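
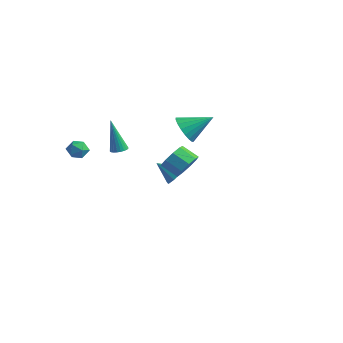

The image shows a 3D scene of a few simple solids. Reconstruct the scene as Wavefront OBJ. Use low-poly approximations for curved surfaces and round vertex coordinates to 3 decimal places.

v 3.941 -2.845 1.533
v 4.379 -2.719 2.239
v 3.536 -3.01 2.813
v 3.099 -3.135 2.107
v 4.108 -2.235 2.087
v 3.266 -2.526 2.661
v 3.759 -2.037 1.675
v 2.917 -2.328 2.249
v 3.496 -2.217 1.197
v 2.653 -2.507 1.771
v 3.441 -2.69 0.877
v 2.598 -2.981 1.45
v 3.62 -3.236 0.863
v 2.777 -3.527 1.437
v 3.949 -3.599 1.163
v 3.107 -3.889 1.737
v 4.275 -3.609 1.636
v 3.433 -3.899 2.21
v 4.445 -3.261 2.061
v 3.602 -3.552 2.635
v -3.531 -3.068 0.784
v -3.166 -3.509 0.43
v -4.314 -3.111 0.03
v -3.949 -3.552 -0.324
v -4.218 -3.734 0.265
v -3.734 -3.708 0.731
v -3.746 -2.912 -0.271
v -3.262 -2.886 0.195
v -3.299 -3.413 -0.222
v -3.59 -3.92 0.109
v -3.89 -2.7 0.351
v -4.181 -3.207 0.682
v -2.975 -1.041 -0.304
v -2.495 -0.916 -0.184
v -3.465 -1.179 1.784
v -2.581 -0.737 -0.192
v -2.727 -0.604 -0.217
v -2.91 -0.537 -0.256
v -3.104 -0.547 -0.302
v -3.278 -0.633 -0.348
v -3.405 -0.78 -0.388
v -3.467 -0.967 -0.415
v -3.455 -1.165 -0.425
v -3.369 -1.345 -0.417
v -3.223 -1.478 -0.392
v -3.04 -1.544 -0.353
v -2.846 -1.534 -0.307
v -2.673 -1.449 -0.261
v -2.545 -1.302 -0.221
v -2.483 -1.115 -0.194
v -3.514 3.794 -4.239
v -2.921 3.586 -3.761
v -4.426 3.166 -3.381
v -3.156 4.124 -3.617
v -3.601 4.469 -3.838
v -3.996 4.418 -4.293
v -4.108 4.002 -4.717
v -3.873 3.463 -4.861
v -3.428 3.119 -4.64
v -3.033 3.169 -4.185
v -0.155 1.073 1.435
v 0.276 0.355 1.862
v 0.855 2.207 2.325
v 0.51 0.414 1.521
v 0.613 0.604 1.163
v 0.564 0.886 0.858
v 0.372 1.206 0.668
v 0.076 1.499 0.63
v -0.265 1.708 0.751
v -0.585 1.791 1.008
v -0.819 1.732 1.349
v -0.922 1.542 1.707
v -0.873 1.259 2.012
v -0.682 0.94 2.202
v -0.386 0.647 2.24
v -0.044 0.438 2.119
f 2 1 5
f 2 5 3
f 3 5 6
f 3 6 4
f 5 1 7
f 5 7 6
f 6 7 8
f 6 8 4
f 7 1 9
f 7 9 8
f 8 9 10
f 8 10 4
f 9 1 11
f 9 11 10
f 10 11 12
f 10 12 4
f 11 1 13
f 11 13 12
f 12 13 14
f 12 14 4
f 13 1 15
f 13 15 14
f 14 15 16
f 14 16 4
f 15 1 17
f 15 17 16
f 16 17 18
f 16 18 4
f 17 1 19
f 17 19 18
f 18 19 20
f 18 20 4
f 19 1 2
f 19 2 20
f 20 2 3
f 20 3 4
f 21 32 26
f 21 26 22
f 21 22 28
f 21 28 31
f 21 31 32
f 22 26 30
f 26 32 25
f 32 31 23
f 31 28 27
f 28 22 29
f 24 30 25
f 24 25 23
f 24 23 27
f 24 27 29
f 24 29 30
f 25 30 26
f 23 25 32
f 27 23 31
f 29 27 28
f 30 29 22
f 34 33 36
f 34 36 35
f 36 33 37
f 36 37 35
f 37 33 38
f 37 38 35
f 38 33 39
f 38 39 35
f 39 33 40
f 39 40 35
f 40 33 41
f 40 41 35
f 41 33 42
f 41 42 35
f 42 33 43
f 42 43 35
f 43 33 44
f 43 44 35
f 44 33 45
f 44 45 35
f 45 33 46
f 45 46 35
f 46 33 47
f 46 47 35
f 47 33 48
f 47 48 35
f 48 33 49
f 48 49 35
f 49 33 50
f 49 50 35
f 50 33 34
f 50 34 35
f 52 51 54
f 52 54 53
f 54 51 55
f 54 55 53
f 55 51 56
f 55 56 53
f 56 51 57
f 56 57 53
f 57 51 58
f 57 58 53
f 58 51 59
f 58 59 53
f 59 51 60
f 59 60 53
f 60 51 52
f 60 52 53
f 62 61 64
f 62 64 63
f 64 61 65
f 64 65 63
f 65 61 66
f 65 66 63
f 66 61 67
f 66 67 63
f 67 61 68
f 67 68 63
f 68 61 69
f 68 69 63
f 69 61 70
f 69 70 63
f 70 61 71
f 70 71 63
f 71 61 72
f 71 72 63
f 72 61 73
f 72 73 63
f 73 61 74
f 73 74 63
f 74 61 75
f 74 75 63
f 75 61 76
f 75 76 63
f 76 61 62
f 76 62 63



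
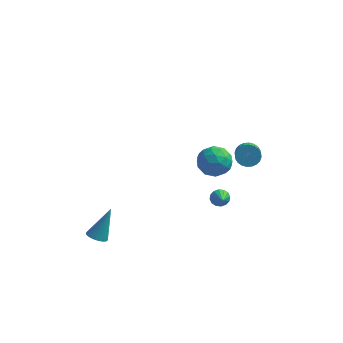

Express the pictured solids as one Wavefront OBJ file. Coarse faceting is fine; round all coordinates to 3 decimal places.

v 2.288 1.779 -3.301
v 2.638 2.107 -3.052
v 2.652 0.981 -2.759
v 2.408 2.111 -2.893
v 2.147 2.026 -2.842
v 1.923 1.875 -2.914
v 1.797 1.698 -3.09
v 1.803 1.542 -3.323
v 1.939 1.45 -3.549
v 2.168 1.446 -3.709
v 2.429 1.531 -3.76
v 2.653 1.682 -3.687
v 2.779 1.859 -3.511
v 2.773 2.015 -3.279
v -3.003 -2.547 -4.194
v -2.736 -2.101 -4.494
v -2.497 -1.713 -2.506
v -2.968 -2.014 -4.468
v -3.207 -2.019 -4.394
v -3.41 -2.115 -4.285
v -3.543 -2.286 -4.161
v -3.582 -2.502 -4.043
v -3.521 -2.726 -3.95
v -3.371 -2.919 -3.9
v -3.157 -3.047 -3.901
v -2.917 -3.089 -3.952
v -2.691 -3.038 -4.045
v -2.52 -2.901 -4.164
v -2.432 -2.703 -4.288
v -2.442 -2.479 -4.396
v -2.55 -2.266 -4.469
v 3.211 3.807 -1.046
v 3.713 3.646 -1.491
v 4.012 2.552 -0.759
v 3.509 2.713 -0.314
v 3.846 3.8 -1.315
v 4.145 2.707 -0.583
v 3.882 3.956 -1.099
v 4.181 2.862 -0.366
v 3.816 4.088 -0.874
v 4.115 2.994 -0.141
v 3.658 4.178 -0.675
v 3.957 3.084 0.058
v 3.432 4.211 -0.533
v 3.731 3.118 0.2
v 3.172 4.183 -0.469
v 3.471 3.089 0.264
v 2.918 4.097 -0.493
v 3.217 3.004 0.24
v 2.708 3.968 -0.601
v 3.007 2.874 0.131
v 2.575 3.813 -0.777
v 2.874 2.72 -0.045
v 2.539 3.658 -0.994
v 2.838 2.564 -0.261
v 2.605 3.526 -1.219
v 2.904 2.432 -0.486
v 2.763 3.436 -1.418
v 3.062 2.342 -0.685
v 2.989 3.402 -1.56
v 3.288 2.309 -0.827
v 3.249 3.431 -1.624
v 3.548 2.337 -0.891
v 3.503 3.516 -1.6
v 3.802 2.423 -0.867
v 2.287 -2.191 3.434
v 2.713 -1.751 2.713
v 3.547 -3.029 3.667
v 3.973 -2.589 2.946
v 3.785 -2.116 3.743
v 3.006 -1.598 3.6
v 3.254 -3.182 2.78
v 2.475 -2.664 2.637
v 3.311 -2.363 2.309
v 3.638 -1.705 2.904
v 2.622 -3.075 3.476
v 2.949 -2.417 4.071
v 2.389 -1.898 3.053
v 3.871 -2.882 3.327
v 3.76 -2.605 3.796
v 4.01 -2.346 3.372
v 2.561 -1.808 3.574
v 2.812 -1.549 3.15
v 3.442 -1.764 3.756
v 3.448 -3.231 3.23
v 3.699 -2.972 2.806
v 2.25 -2.434 3.008
v 2.5 -2.175 2.584
v 2.818 -3.016 2.624
v 2.991 -1.999 2.392
v 3.732 -2.491 2.528
v 3.309 -2.84 2.431
v 2.851 -2.535 2.347
v 3.184 -1.612 2.741
v 3.924 -2.104 2.878
v 3.814 -1.826 3.347
v 3.356 -1.522 3.263
v 3.535 -1.971 2.504
v 2.336 -2.676 3.502
v 3.076 -3.168 3.639
v 2.904 -3.258 3.117
v 2.446 -2.954 3.033
v 2.528 -2.289 3.852
v 3.269 -2.781 3.988
v 3.409 -2.245 4.033
v 2.951 -1.94 3.949
v 2.725 -2.809 3.876
f 2 1 4
f 2 4 3
f 4 1 5
f 4 5 3
f 5 1 6
f 5 6 3
f 6 1 7
f 6 7 3
f 7 1 8
f 7 8 3
f 8 1 9
f 8 9 3
f 9 1 10
f 9 10 3
f 10 1 11
f 10 11 3
f 11 1 12
f 11 12 3
f 12 1 13
f 12 13 3
f 13 1 14
f 13 14 3
f 14 1 2
f 14 2 3
f 16 15 18
f 16 18 17
f 18 15 19
f 18 19 17
f 19 15 20
f 19 20 17
f 20 15 21
f 20 21 17
f 21 15 22
f 21 22 17
f 22 15 23
f 22 23 17
f 23 15 24
f 23 24 17
f 24 15 25
f 24 25 17
f 25 15 26
f 25 26 17
f 26 15 27
f 26 27 17
f 27 15 28
f 27 28 17
f 28 15 29
f 28 29 17
f 29 15 30
f 29 30 17
f 30 15 31
f 30 31 17
f 31 15 16
f 31 16 17
f 33 32 36
f 33 36 34
f 34 36 37
f 34 37 35
f 36 32 38
f 36 38 37
f 37 38 39
f 37 39 35
f 38 32 40
f 38 40 39
f 39 40 41
f 39 41 35
f 40 32 42
f 40 42 41
f 41 42 43
f 41 43 35
f 42 32 44
f 42 44 43
f 43 44 45
f 43 45 35
f 44 32 46
f 44 46 45
f 45 46 47
f 45 47 35
f 46 32 48
f 46 48 47
f 47 48 49
f 47 49 35
f 48 32 50
f 48 50 49
f 49 50 51
f 49 51 35
f 50 32 52
f 50 52 51
f 51 52 53
f 51 53 35
f 52 32 54
f 52 54 53
f 53 54 55
f 53 55 35
f 54 32 56
f 54 56 55
f 55 56 57
f 55 57 35
f 56 32 58
f 56 58 57
f 57 58 59
f 57 59 35
f 58 32 60
f 58 60 59
f 59 60 61
f 59 61 35
f 60 32 62
f 60 62 61
f 61 62 63
f 61 63 35
f 62 32 64
f 62 64 63
f 63 64 65
f 63 65 35
f 64 32 33
f 64 33 65
f 65 33 34
f 65 34 35
f 66 103 82
f 103 77 106
f 82 106 71
f 103 106 82
f 66 82 78
f 82 71 83
f 78 83 67
f 82 83 78
f 66 78 87
f 78 67 88
f 87 88 73
f 78 88 87
f 66 87 99
f 87 73 102
f 99 102 76
f 87 102 99
f 66 99 103
f 99 76 107
f 103 107 77
f 99 107 103
f 67 83 94
f 83 71 97
f 94 97 75
f 83 97 94
f 71 106 84
f 106 77 105
f 84 105 70
f 106 105 84
f 77 107 104
f 107 76 100
f 104 100 68
f 107 100 104
f 76 102 101
f 102 73 89
f 101 89 72
f 102 89 101
f 73 88 93
f 88 67 90
f 93 90 74
f 88 90 93
f 69 95 81
f 95 75 96
f 81 96 70
f 95 96 81
f 69 81 79
f 81 70 80
f 79 80 68
f 81 80 79
f 69 79 86
f 79 68 85
f 86 85 72
f 79 85 86
f 69 86 91
f 86 72 92
f 91 92 74
f 86 92 91
f 69 91 95
f 91 74 98
f 95 98 75
f 91 98 95
f 70 96 84
f 96 75 97
f 84 97 71
f 96 97 84
f 68 80 104
f 80 70 105
f 104 105 77
f 80 105 104
f 72 85 101
f 85 68 100
f 101 100 76
f 85 100 101
f 74 92 93
f 92 72 89
f 93 89 73
f 92 89 93
f 75 98 94
f 98 74 90
f 94 90 67
f 98 90 94



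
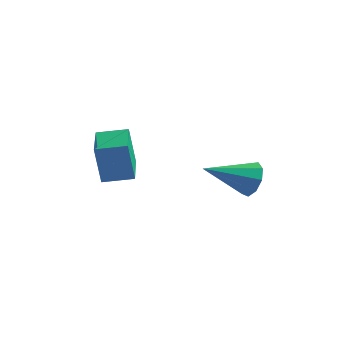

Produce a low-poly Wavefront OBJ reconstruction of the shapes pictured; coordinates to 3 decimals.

v 3.886 0.451 -0.637
v 4.326 0.454 -0.005
v 2.814 -0.911 0.117
v 3.93 0.796 0.05
v 3.513 0.977 -0.216
v 3.271 0.912 -0.679
v 3.316 0.631 -1.122
v 3.628 0.266 -1.338
v 4.061 -0.012 -1.226
v 4.412 -0.074 -0.838
v 4.517 0.11 -0.356
v 1.224 -4.416 0.449
v 1.076 -4.592 1.972
v 0.331 -3.15 0.509
v 0.183 -3.327 2.032
v 2.117 -3.793 0.608
v 1.969 -3.97 2.131
v 1.224 -2.528 0.668
v 1.076 -2.704 2.191
f 2 1 4
f 2 4 3
f 4 1 5
f 4 5 3
f 5 1 6
f 5 6 3
f 6 1 7
f 6 7 3
f 7 1 8
f 7 8 3
f 8 1 9
f 8 9 3
f 9 1 10
f 9 10 3
f 10 1 11
f 10 11 3
f 11 1 2
f 11 2 3
f 13 15 12
f 16 13 12
f 12 15 14
f 14 16 12
f 13 19 15
f 17 13 16
f 17 19 13
f 15 19 14
f 18 16 14
f 14 19 18
f 18 17 16
f 19 17 18



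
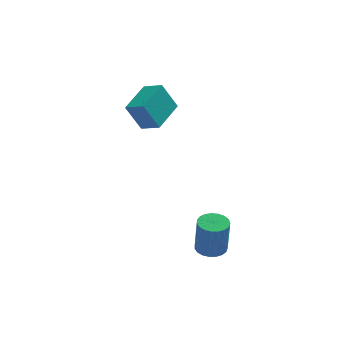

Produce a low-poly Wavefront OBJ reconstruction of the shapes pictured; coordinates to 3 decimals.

v 2.447 -0.42 -3.808
v 3.004 -0.464 -3.838
v 3.071 -0.544 -2.462
v 2.513 -0.5 -2.432
v 2.974 -0.233 -3.823
v 3.041 -0.313 -2.447
v 2.853 -0.035 -3.805
v 2.92 -0.115 -2.429
v 2.662 0.097 -3.788
v 2.729 0.017 -2.412
v 2.433 0.139 -3.775
v 2.5 0.059 -2.399
v 2.207 0.084 -3.767
v 2.274 0.005 -2.391
v 2.022 -0.057 -3.766
v 2.089 -0.137 -2.39
v 1.911 -0.262 -3.773
v 1.978 -0.341 -2.397
v 1.892 -0.493 -3.785
v 1.959 -0.573 -2.409
v 1.969 -0.712 -3.802
v 2.036 -0.792 -2.426
v 2.129 -0.881 -3.819
v 2.196 -0.961 -2.443
v 2.343 -0.97 -3.835
v 2.41 -1.05 -2.459
v 2.576 -0.964 -3.846
v 2.643 -1.044 -2.47
v 2.786 -0.863 -3.85
v 2.853 -0.943 -2.474
v 2.937 -0.687 -3.847
v 3.004 -0.766 -2.471
v 0.93 3.001 -0.033
v 0.384 3.076 1.033
v 0.323 3.452 -0.375
v -0.223 3.528 0.691
v 1.643 4.172 0.249
v 1.097 4.248 1.315
v 1.036 4.624 -0.093
v 0.49 4.699 0.973
f 2 1 5
f 2 5 3
f 3 5 6
f 3 6 4
f 5 1 7
f 5 7 6
f 6 7 8
f 6 8 4
f 7 1 9
f 7 9 8
f 8 9 10
f 8 10 4
f 9 1 11
f 9 11 10
f 10 11 12
f 10 12 4
f 11 1 13
f 11 13 12
f 12 13 14
f 12 14 4
f 13 1 15
f 13 15 14
f 14 15 16
f 14 16 4
f 15 1 17
f 15 17 16
f 16 17 18
f 16 18 4
f 17 1 19
f 17 19 18
f 18 19 20
f 18 20 4
f 19 1 21
f 19 21 20
f 20 21 22
f 20 22 4
f 21 1 23
f 21 23 22
f 22 23 24
f 22 24 4
f 23 1 25
f 23 25 24
f 24 25 26
f 24 26 4
f 25 1 27
f 25 27 26
f 26 27 28
f 26 28 4
f 27 1 29
f 27 29 28
f 28 29 30
f 28 30 4
f 29 1 31
f 29 31 30
f 30 31 32
f 30 32 4
f 31 1 2
f 31 2 32
f 32 2 3
f 32 3 4
f 34 36 33
f 37 34 33
f 33 36 35
f 35 37 33
f 34 40 36
f 38 34 37
f 38 40 34
f 36 40 35
f 39 37 35
f 35 40 39
f 39 38 37
f 40 38 39



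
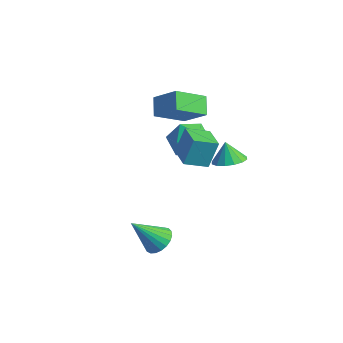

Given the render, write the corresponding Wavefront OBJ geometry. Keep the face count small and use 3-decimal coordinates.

v -0.441 -1.434 1.532
v -0.36 -0.877 2.944
v 0.104 -0.367 1.08
v 0.185 0.19 2.493
v 0.815 -2.01 1.687
v 0.896 -1.453 3.1
v 1.36 -0.943 1.236
v 1.441 -0.386 2.648
v -3.493 1.828 0.211
v -3.889 0.207 1.181
v -4.203 2.414 0.9
v -4.598 0.793 1.871
v -2.202 2.147 1.269
v -2.597 0.526 2.24
v -2.911 2.733 1.959
v -3.307 1.112 2.929
v -0.3 -2.592 -4.407
v 0.432 -2.48 -4.009
v -0.96 -3.728 -2.873
v 0.243 -2.211 -3.891
v -0.039 -2.008 -3.862
v -0.367 -1.905 -3.927
v -0.683 -1.922 -4.075
v -0.933 -2.054 -4.28
v -1.073 -2.279 -4.508
v -1.079 -2.558 -4.718
v -0.951 -2.843 -4.874
v -0.71 -3.084 -4.949
v -0.399 -3.241 -4.931
v -0.07 -3.285 -4.822
v 0.219 -3.209 -4.641
v 0.419 -3.026 -4.42
v 0.494 -2.769 -4.196
v 0.307 1.356 -0.204
v 1.037 0.999 0.134
v -0.127 1.464 0.844
v 1.119 1.447 0.122
v 0.983 1.871 0.022
v 0.667 2.156 -0.139
v 0.254 2.227 -0.317
v -0.145 2.064 -0.465
v -0.423 1.712 -0.543
v -0.505 1.264 -0.531
v -0.37 0.841 -0.431
v -0.053 0.555 -0.27
v 0.36 0.484 -0.092
v 0.759 0.647 0.056
v -3.375 2.84 -0.45
v -2.493 2.726 -1.239
v -4.167 1.214 -1.101
v -3.285 1.1 -1.89
v -3.066 0.963 -0.73
v -2.577 1.968 -0.328
v -4.083 1.972 -2.012
v -3.594 2.977 -1.61
v -2.931 2.19 -2.204
v -2.303 1.567 -1.412
v -4.357 2.373 -0.928
v -3.729 1.75 -0.136
f 2 4 1
f 5 2 1
f 1 4 3
f 3 5 1
f 2 8 4
f 6 2 5
f 6 8 2
f 4 8 3
f 7 5 3
f 3 8 7
f 7 6 5
f 8 6 7
f 10 12 9
f 13 10 9
f 9 12 11
f 11 13 9
f 10 16 12
f 14 10 13
f 14 16 10
f 12 16 11
f 15 13 11
f 11 16 15
f 15 14 13
f 16 14 15
f 18 17 20
f 18 20 19
f 20 17 21
f 20 21 19
f 21 17 22
f 21 22 19
f 22 17 23
f 22 23 19
f 23 17 24
f 23 24 19
f 24 17 25
f 24 25 19
f 25 17 26
f 25 26 19
f 26 17 27
f 26 27 19
f 27 17 28
f 27 28 19
f 28 17 29
f 28 29 19
f 29 17 30
f 29 30 19
f 30 17 31
f 30 31 19
f 31 17 32
f 31 32 19
f 32 17 33
f 32 33 19
f 33 17 18
f 33 18 19
f 35 34 37
f 35 37 36
f 37 34 38
f 37 38 36
f 38 34 39
f 38 39 36
f 39 34 40
f 39 40 36
f 40 34 41
f 40 41 36
f 41 34 42
f 41 42 36
f 42 34 43
f 42 43 36
f 43 34 44
f 43 44 36
f 44 34 45
f 44 45 36
f 45 34 46
f 45 46 36
f 46 34 47
f 46 47 36
f 47 34 35
f 47 35 36
f 48 59 53
f 48 53 49
f 48 49 55
f 48 55 58
f 48 58 59
f 49 53 57
f 53 59 52
f 59 58 50
f 58 55 54
f 55 49 56
f 51 57 52
f 51 52 50
f 51 50 54
f 51 54 56
f 51 56 57
f 52 57 53
f 50 52 59
f 54 50 58
f 56 54 55
f 57 56 49



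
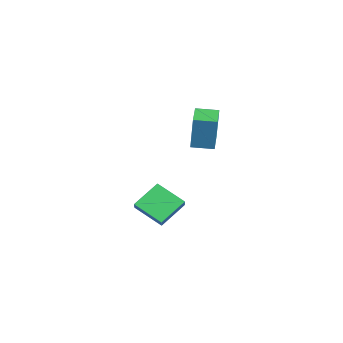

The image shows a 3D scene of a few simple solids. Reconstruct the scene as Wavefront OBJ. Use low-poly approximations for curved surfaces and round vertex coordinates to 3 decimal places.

v -1.098 1.833 2.893
v -0.784 1.906 4.998
v -0.786 3.029 2.805
v -0.472 3.103 4.91
v 0.212 1.477 2.71
v 0.526 1.551 4.815
v 0.524 2.674 2.622
v 0.838 2.747 4.727
v -2.151 -1.078 -2.84
v -1.572 -1.183 -2.255
v -2.922 0.295 -1.831
v -2.343 0.19 -1.246
v -1.037 0.19 -3.714
v -0.458 0.085 -3.129
v -1.808 1.563 -2.705
v -1.229 1.458 -2.12
f 2 4 1
f 5 2 1
f 1 4 3
f 3 5 1
f 2 8 4
f 6 2 5
f 6 8 2
f 4 8 3
f 7 5 3
f 3 8 7
f 7 6 5
f 8 6 7
f 10 12 9
f 13 10 9
f 9 12 11
f 11 13 9
f 10 16 12
f 14 10 13
f 14 16 10
f 12 16 11
f 15 13 11
f 11 16 15
f 15 14 13
f 16 14 15



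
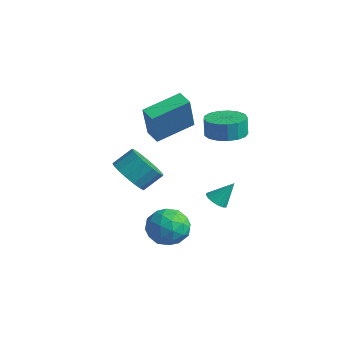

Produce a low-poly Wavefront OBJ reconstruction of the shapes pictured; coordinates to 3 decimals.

v -1.787 1.036 -2.846
v -1.278 1.207 -3.158
v -1.373 1.764 -1.774
v -1.497 1.432 -3.226
v -1.793 1.551 -3.193
v -2.087 1.532 -3.066
v -2.301 1.381 -2.881
v -2.377 1.137 -2.687
v -2.295 0.866 -2.535
v -2.077 0.641 -2.467
v -1.781 0.522 -2.5
v -1.486 0.541 -2.626
v -1.272 0.692 -2.811
v -1.196 0.936 -3.006
v -1.971 1.737 1.307
v -0.965 1.606 1.406
v -1.062 1.631 2.431
v -2.069 1.763 2.333
v -1.018 2.091 1.389
v -1.115 2.116 2.414
v -1.29 2.495 1.354
v -1.387 2.52 2.379
v -1.718 2.725 1.307
v -1.815 2.751 2.332
v -2.204 2.73 1.261
v -2.301 2.755 2.286
v -2.636 2.506 1.225
v -2.734 2.532 2.251
v -2.917 2.107 1.209
v -3.014 2.132 2.234
v -2.981 1.623 1.214
v -3.078 1.648 2.24
v -2.813 1.165 1.242
v -2.911 1.191 2.267
v -2.453 0.839 1.284
v -2.55 0.864 2.309
v -1.982 0.718 1.331
v -2.08 0.743 2.357
v -1.509 0.83 1.374
v -1.607 0.856 2.399
v -1.142 1.151 1.401
v -1.239 1.176 2.426
v -1.652 -4.207 0.809
v -1.163 -3.725 0.055
v -0.88 -2.851 0.796
v -1.368 -3.333 1.551
v -1.62 -3.553 0.027
v -1.336 -2.68 0.768
v -2.083 -3.531 0.179
v -1.8 -2.658 0.92
v -2.448 -3.664 0.475
v -2.164 -2.791 1.216
v -2.63 -3.921 0.847
v -2.347 -3.048 1.589
v -2.588 -4.244 1.212
v -2.305 -3.371 1.953
v -2.332 -4.558 1.483
v -2.048 -3.685 2.225
v -1.92 -4.791 1.601
v -1.636 -3.918 2.342
v -1.446 -4.891 1.537
v -1.163 -4.018 2.278
v -1.019 -4.834 1.307
v -0.736 -3.961 2.048
v -0.738 -4.633 0.962
v -0.454 -3.76 1.703
v -0.665 -4.334 0.583
v -0.382 -3.461 1.324
v -0.819 -4.007 0.255
v -0.536 -3.133 0.996
v -0.773 -2.073 -1.798
v 0.102 -2.111 -2.47
v -1.602 -3.289 -2.81
v -0.727 -3.327 -3.482
v -0.653 -3.729 -2.456
v -0.141 -2.977 -1.831
v -1.359 -2.423 -3.449
v -0.847 -1.671 -2.824
v -0.26 -2.327 -3.49
v 0.176 -3.134 -2.877
v -1.676 -2.266 -2.403
v -1.24 -3.073 -1.79
v -0.263 -1.985 -2.045
v -1.237 -3.415 -3.235
v -1.194 -3.651 -2.632
v -0.68 -3.674 -3.027
v -0.406 -2.495 -1.67
v 0.109 -2.517 -2.064
v -0.335 -3.468 -2.056
v -1.609 -2.883 -3.216
v -1.094 -2.905 -3.61
v -0.82 -1.726 -2.253
v -0.306 -1.749 -2.648
v -1.165 -1.932 -3.224
v 0.039 -2.134 -3.04
v -0.448 -2.849 -3.635
v -0.82 -2.317 -3.615
v -0.519 -1.876 -3.248
v 0.295 -2.609 -2.679
v -0.192 -3.324 -3.274
v -0.149 -3.56 -2.671
v 0.152 -3.118 -2.303
v 0.083 -2.736 -3.279
v -1.308 -2.076 -2.006
v -1.795 -2.791 -2.601
v -1.652 -2.282 -2.977
v -1.351 -1.84 -2.609
v -1.052 -2.551 -1.645
v -1.539 -3.266 -2.24
v -0.981 -3.524 -2.032
v -0.68 -3.083 -1.665
v -1.583 -2.664 -2.001
v -4.653 -0.763 1.097
v -4.121 -1.471 3.078
v -4.312 1.177 1.699
v -3.78 0.469 3.68
v -3.86 -0.829 0.86
v -3.328 -1.537 2.841
v -3.519 1.111 1.462
v -2.987 0.403 3.443
f 2 1 4
f 2 4 3
f 4 1 5
f 4 5 3
f 5 1 6
f 5 6 3
f 6 1 7
f 6 7 3
f 7 1 8
f 7 8 3
f 8 1 9
f 8 9 3
f 9 1 10
f 9 10 3
f 10 1 11
f 10 11 3
f 11 1 12
f 11 12 3
f 12 1 13
f 12 13 3
f 13 1 14
f 13 14 3
f 14 1 2
f 14 2 3
f 16 15 19
f 16 19 17
f 17 19 20
f 17 20 18
f 19 15 21
f 19 21 20
f 20 21 22
f 20 22 18
f 21 15 23
f 21 23 22
f 22 23 24
f 22 24 18
f 23 15 25
f 23 25 24
f 24 25 26
f 24 26 18
f 25 15 27
f 25 27 26
f 26 27 28
f 26 28 18
f 27 15 29
f 27 29 28
f 28 29 30
f 28 30 18
f 29 15 31
f 29 31 30
f 30 31 32
f 30 32 18
f 31 15 33
f 31 33 32
f 32 33 34
f 32 34 18
f 33 15 35
f 33 35 34
f 34 35 36
f 34 36 18
f 35 15 37
f 35 37 36
f 36 37 38
f 36 38 18
f 37 15 39
f 37 39 38
f 38 39 40
f 38 40 18
f 39 15 41
f 39 41 40
f 40 41 42
f 40 42 18
f 41 15 16
f 41 16 42
f 42 16 17
f 42 17 18
f 44 43 47
f 44 47 45
f 45 47 48
f 45 48 46
f 47 43 49
f 47 49 48
f 48 49 50
f 48 50 46
f 49 43 51
f 49 51 50
f 50 51 52
f 50 52 46
f 51 43 53
f 51 53 52
f 52 53 54
f 52 54 46
f 53 43 55
f 53 55 54
f 54 55 56
f 54 56 46
f 55 43 57
f 55 57 56
f 56 57 58
f 56 58 46
f 57 43 59
f 57 59 58
f 58 59 60
f 58 60 46
f 59 43 61
f 59 61 60
f 60 61 62
f 60 62 46
f 61 43 63
f 61 63 62
f 62 63 64
f 62 64 46
f 63 43 65
f 63 65 64
f 64 65 66
f 64 66 46
f 65 43 67
f 65 67 66
f 66 67 68
f 66 68 46
f 67 43 69
f 67 69 68
f 68 69 70
f 68 70 46
f 69 43 44
f 69 44 70
f 70 44 45
f 70 45 46
f 71 108 87
f 108 82 111
f 87 111 76
f 108 111 87
f 71 87 83
f 87 76 88
f 83 88 72
f 87 88 83
f 71 83 92
f 83 72 93
f 92 93 78
f 83 93 92
f 71 92 104
f 92 78 107
f 104 107 81
f 92 107 104
f 71 104 108
f 104 81 112
f 108 112 82
f 104 112 108
f 72 88 99
f 88 76 102
f 99 102 80
f 88 102 99
f 76 111 89
f 111 82 110
f 89 110 75
f 111 110 89
f 82 112 109
f 112 81 105
f 109 105 73
f 112 105 109
f 81 107 106
f 107 78 94
f 106 94 77
f 107 94 106
f 78 93 98
f 93 72 95
f 98 95 79
f 93 95 98
f 74 100 86
f 100 80 101
f 86 101 75
f 100 101 86
f 74 86 84
f 86 75 85
f 84 85 73
f 86 85 84
f 74 84 91
f 84 73 90
f 91 90 77
f 84 90 91
f 74 91 96
f 91 77 97
f 96 97 79
f 91 97 96
f 74 96 100
f 96 79 103
f 100 103 80
f 96 103 100
f 75 101 89
f 101 80 102
f 89 102 76
f 101 102 89
f 73 85 109
f 85 75 110
f 109 110 82
f 85 110 109
f 77 90 106
f 90 73 105
f 106 105 81
f 90 105 106
f 79 97 98
f 97 77 94
f 98 94 78
f 97 94 98
f 80 103 99
f 103 79 95
f 99 95 72
f 103 95 99
f 114 116 113
f 117 114 113
f 113 116 115
f 115 117 113
f 114 120 116
f 118 114 117
f 118 120 114
f 116 120 115
f 119 117 115
f 115 120 119
f 119 118 117
f 120 118 119



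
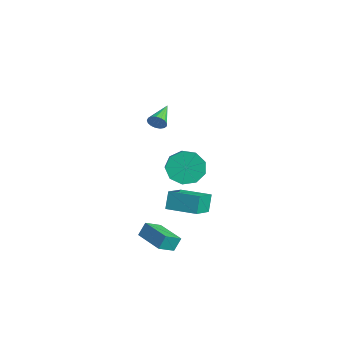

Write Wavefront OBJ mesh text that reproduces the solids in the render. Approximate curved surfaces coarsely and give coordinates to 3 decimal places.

v 2.852 -3.988 -2.69
v 2.789 -3.58 -1.959
v 2.626 -3.082 -3.214
v 2.562 -2.675 -2.482
v 4.538 -3.605 -2.758
v 4.474 -3.198 -2.026
v 4.311 -2.7 -3.281
v 4.248 -2.292 -2.55
v -3.309 1.183 -2.394
v -2.691 1.516 -3.241
v -1.732 1.13 -2.692
v -2.351 0.797 -1.846
v -2.757 2.07 -2.736
v -1.798 1.685 -2.187
v -3.081 2.209 -2.072
v -2.122 1.824 -1.523
v -3.512 1.868 -1.558
v -2.554 1.482 -1.009
v -3.849 1.206 -1.436
v -2.89 0.821 -0.887
v -3.933 0.533 -1.762
v -2.974 0.148 -1.213
v -3.725 0.164 -2.384
v -2.766 -0.221 -1.835
v -3.323 0.272 -3.011
v -2.364 -0.114 -2.462
v -2.914 0.806 -3.349
v -1.956 0.42 -2.8
v -0.612 -1.544 2.975
v -0.319 -1.454 3.419
v -1.668 -0.536 3.465
v -0.231 -1.279 3.25
v -0.23 -1.165 3.018
v -0.317 -1.138 2.776
v -0.471 -1.204 2.58
v -0.658 -1.348 2.474
v -0.834 -1.537 2.482
v -0.96 -1.727 2.604
v -1.006 -1.876 2.81
v -0.962 -1.948 3.054
v -0.837 -1.928 3.28
v -0.662 -1.82 3.436
v -0.475 -1.649 3.486
v 0.644 -1.622 -2.673
v 0.292 -1.31 -1.656
v -0.268 -0.547 -3.318
v -0.62 -0.236 -2.301
v 1.94 -0.464 -2.579
v 1.588 -0.153 -1.562
v 1.028 0.61 -3.224
v 0.676 0.922 -2.207
f 2 4 1
f 5 2 1
f 1 4 3
f 3 5 1
f 2 8 4
f 6 2 5
f 6 8 2
f 4 8 3
f 7 5 3
f 3 8 7
f 7 6 5
f 8 6 7
f 10 9 13
f 10 13 11
f 11 13 14
f 11 14 12
f 13 9 15
f 13 15 14
f 14 15 16
f 14 16 12
f 15 9 17
f 15 17 16
f 16 17 18
f 16 18 12
f 17 9 19
f 17 19 18
f 18 19 20
f 18 20 12
f 19 9 21
f 19 21 20
f 20 21 22
f 20 22 12
f 21 9 23
f 21 23 22
f 22 23 24
f 22 24 12
f 23 9 25
f 23 25 24
f 24 25 26
f 24 26 12
f 25 9 27
f 25 27 26
f 26 27 28
f 26 28 12
f 27 9 10
f 27 10 28
f 28 10 11
f 28 11 12
f 30 29 32
f 30 32 31
f 32 29 33
f 32 33 31
f 33 29 34
f 33 34 31
f 34 29 35
f 34 35 31
f 35 29 36
f 35 36 31
f 36 29 37
f 36 37 31
f 37 29 38
f 37 38 31
f 38 29 39
f 38 39 31
f 39 29 40
f 39 40 31
f 40 29 41
f 40 41 31
f 41 29 42
f 41 42 31
f 42 29 43
f 42 43 31
f 43 29 30
f 43 30 31
f 45 47 44
f 48 45 44
f 44 47 46
f 46 48 44
f 45 51 47
f 49 45 48
f 49 51 45
f 47 51 46
f 50 48 46
f 46 51 50
f 50 49 48
f 51 49 50



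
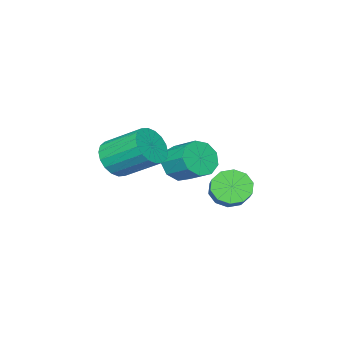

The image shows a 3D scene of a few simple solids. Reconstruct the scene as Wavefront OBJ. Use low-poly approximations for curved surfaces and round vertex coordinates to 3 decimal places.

v 1.576 0.718 0.037
v 1.978 1.354 -0.695
v 1.407 3.079 0.491
v 1.004 2.442 1.223
v 1.535 1.303 -0.834
v 0.964 3.028 0.352
v 1.1 1.136 -0.8
v 0.529 2.861 0.386
v 0.759 0.886 -0.601
v 0.188 2.611 0.585
v 0.58 0.603 -0.276
v 0.009 2.328 0.911
v 0.598 0.342 0.112
v 0.027 2.067 1.298
v 0.81 0.156 0.485
v 0.238 1.881 1.671
v 1.173 0.081 0.769
v 0.602 1.806 1.955
v 1.616 0.132 0.908
v 1.045 1.857 2.094
v 2.051 0.299 0.874
v 1.48 2.024 2.06
v 2.392 0.549 0.675
v 1.821 2.274 1.861
v 2.571 0.832 0.349
v 2 2.557 1.536
v 2.553 1.093 -0.038
v 1.982 2.818 1.148
v 2.342 1.279 -0.411
v 1.77 3.004 0.775
v -4.112 2.363 -3.414
v -3.625 2.699 -4.221
v -2.861 3.532 -3.412
v -3.348 3.197 -2.606
v -4.117 3.062 -4.13
v -3.353 3.895 -3.321
v -4.607 3.158 -3.765
v -3.843 3.991 -2.957
v -4.908 2.951 -3.267
v -4.144 3.784 -2.458
v -4.905 2.519 -2.825
v -4.141 3.352 -2.016
v -4.599 2.028 -2.608
v -3.835 2.861 -1.799
v -4.107 1.665 -2.699
v -3.343 2.498 -1.89
v -3.617 1.569 -3.063
v -2.853 2.402 -2.255
v -3.316 1.776 -3.562
v -2.552 2.609 -2.753
v -3.319 2.208 -4.004
v -2.555 3.041 -3.195
v -3.115 0.112 -2.081
v -2.58 0.557 -2.868
v -2.53 1.952 -2.046
v -3.065 1.508 -1.259
v -3.286 0.643 -2.971
v -3.235 2.038 -2.149
v -3.911 0.481 -2.658
v -3.861 1.876 -1.836
v -4.165 0.147 -2.075
v -4.114 1.542 -1.253
v -3.927 -0.204 -1.494
v -3.876 1.191 -0.673
v -3.309 -0.406 -1.189
v -3.259 0.989 -0.367
v -2.601 -0.366 -1.301
v -2.55 1.029 -0.479
v -2.133 -0.102 -1.777
v -2.083 1.293 -0.956
v -2.125 0.263 -2.396
v -2.075 1.658 -1.574
f 2 1 5
f 2 5 3
f 3 5 6
f 3 6 4
f 5 1 7
f 5 7 6
f 6 7 8
f 6 8 4
f 7 1 9
f 7 9 8
f 8 9 10
f 8 10 4
f 9 1 11
f 9 11 10
f 10 11 12
f 10 12 4
f 11 1 13
f 11 13 12
f 12 13 14
f 12 14 4
f 13 1 15
f 13 15 14
f 14 15 16
f 14 16 4
f 15 1 17
f 15 17 16
f 16 17 18
f 16 18 4
f 17 1 19
f 17 19 18
f 18 19 20
f 18 20 4
f 19 1 21
f 19 21 20
f 20 21 22
f 20 22 4
f 21 1 23
f 21 23 22
f 22 23 24
f 22 24 4
f 23 1 25
f 23 25 24
f 24 25 26
f 24 26 4
f 25 1 27
f 25 27 26
f 26 27 28
f 26 28 4
f 27 1 29
f 27 29 28
f 28 29 30
f 28 30 4
f 29 1 2
f 29 2 30
f 30 2 3
f 30 3 4
f 32 31 35
f 32 35 33
f 33 35 36
f 33 36 34
f 35 31 37
f 35 37 36
f 36 37 38
f 36 38 34
f 37 31 39
f 37 39 38
f 38 39 40
f 38 40 34
f 39 31 41
f 39 41 40
f 40 41 42
f 40 42 34
f 41 31 43
f 41 43 42
f 42 43 44
f 42 44 34
f 43 31 45
f 43 45 44
f 44 45 46
f 44 46 34
f 45 31 47
f 45 47 46
f 46 47 48
f 46 48 34
f 47 31 49
f 47 49 48
f 48 49 50
f 48 50 34
f 49 31 51
f 49 51 50
f 50 51 52
f 50 52 34
f 51 31 32
f 51 32 52
f 52 32 33
f 52 33 34
f 54 53 57
f 54 57 55
f 55 57 58
f 55 58 56
f 57 53 59
f 57 59 58
f 58 59 60
f 58 60 56
f 59 53 61
f 59 61 60
f 60 61 62
f 60 62 56
f 61 53 63
f 61 63 62
f 62 63 64
f 62 64 56
f 63 53 65
f 63 65 64
f 64 65 66
f 64 66 56
f 65 53 67
f 65 67 66
f 66 67 68
f 66 68 56
f 67 53 69
f 67 69 68
f 68 69 70
f 68 70 56
f 69 53 71
f 69 71 70
f 70 71 72
f 70 72 56
f 71 53 54
f 71 54 72
f 72 54 55
f 72 55 56



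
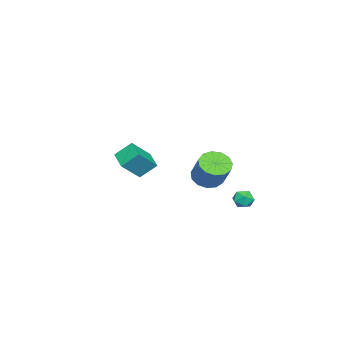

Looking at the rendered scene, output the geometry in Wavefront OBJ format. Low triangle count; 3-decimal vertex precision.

v -2.472 -3.898 -2.923
v -2.878 -2.999 -2.031
v -1.48 -3.046 -3.331
v -1.886 -2.147 -2.439
v -1.414 -4.573 -1.761
v -1.82 -3.674 -0.869
v -0.422 -3.721 -2.169
v -0.828 -2.822 -1.277
v 2.402 2.526 -0.882
v 3.107 2.752 -1.444
v 3.963 3.521 -0.06
v 3.258 3.294 0.502
v 2.771 3.154 -1.46
v 3.627 3.923 -0.075
v 2.318 3.357 -1.292
v 3.174 4.125 0.093
v 1.891 3.295 -0.994
v 2.748 4.064 0.391
v 1.627 2.989 -0.66
v 2.483 3.758 0.724
v 1.608 2.536 -0.397
v 2.465 3.305 0.987
v 1.842 2.08 -0.288
v 2.698 2.849 1.096
v 2.253 1.765 -0.368
v 3.109 2.534 1.016
v 2.712 1.692 -0.611
v 3.568 2.46 0.774
v 3.072 1.883 -0.94
v 3.928 2.652 0.445
v 3.219 2.279 -1.251
v 4.075 3.047 0.134
v 0.409 4.173 -2.52
v 0.654 4.566 -3.022
v 0.586 3.274 -3.138
v 0.831 3.667 -3.64
v 1.183 3.596 -3.059
v 1.074 4.152 -2.676
v 0.166 3.688 -3.484
v 0.057 4.244 -3.101
v 0.504 4.267 -3.617
v 1.133 4.21 -3.355
v 0.107 3.63 -2.805
v 0.736 3.573 -2.543
f 2 4 1
f 5 2 1
f 1 4 3
f 3 5 1
f 2 8 4
f 6 2 5
f 6 8 2
f 4 8 3
f 7 5 3
f 3 8 7
f 7 6 5
f 8 6 7
f 10 9 13
f 10 13 11
f 11 13 14
f 11 14 12
f 13 9 15
f 13 15 14
f 14 15 16
f 14 16 12
f 15 9 17
f 15 17 16
f 16 17 18
f 16 18 12
f 17 9 19
f 17 19 18
f 18 19 20
f 18 20 12
f 19 9 21
f 19 21 20
f 20 21 22
f 20 22 12
f 21 9 23
f 21 23 22
f 22 23 24
f 22 24 12
f 23 9 25
f 23 25 24
f 24 25 26
f 24 26 12
f 25 9 27
f 25 27 26
f 26 27 28
f 26 28 12
f 27 9 29
f 27 29 28
f 28 29 30
f 28 30 12
f 29 9 31
f 29 31 30
f 30 31 32
f 30 32 12
f 31 9 10
f 31 10 32
f 32 10 11
f 32 11 12
f 33 44 38
f 33 38 34
f 33 34 40
f 33 40 43
f 33 43 44
f 34 38 42
f 38 44 37
f 44 43 35
f 43 40 39
f 40 34 41
f 36 42 37
f 36 37 35
f 36 35 39
f 36 39 41
f 36 41 42
f 37 42 38
f 35 37 44
f 39 35 43
f 41 39 40
f 42 41 34



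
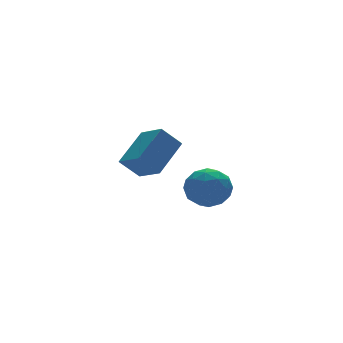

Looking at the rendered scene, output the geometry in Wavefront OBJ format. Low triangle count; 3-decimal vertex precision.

v -2.086 -2.282 -0.799
v -1.229 -1.718 -1.072
v -1.351 -3.702 -1.428
v -0.494 -3.138 -1.701
v -0.713 -3.308 -0.676
v -1.168 -2.43 -0.287
v -1.412 -2.99 -2.213
v -1.867 -2.112 -1.824
v -0.812 -2.155 -1.946
v -0.38 -2.352 -0.996
v -2.2 -3.068 -1.504
v -1.768 -3.265 -0.554
v -1.722 -1.875 -0.881
v -0.858 -3.545 -1.619
v -0.987 -3.645 -1.017
v -0.483 -3.313 -1.177
v -1.686 -2.294 -0.419
v -1.182 -1.962 -0.58
v -0.879 -2.897 -0.346
v -1.398 -3.458 -1.92
v -0.894 -3.126 -2.081
v -2.097 -2.107 -1.323
v -1.593 -1.775 -1.483
v -1.701 -2.523 -2.154
v -0.973 -1.801 -1.555
v -0.541 -2.636 -1.924
v -1.081 -2.548 -2.225
v -1.348 -2.032 -1.997
v -0.719 -1.916 -0.996
v -0.287 -2.751 -1.366
v -0.416 -2.851 -0.763
v -0.683 -2.335 -0.535
v -0.475 -2.173 -1.51
v -2.293 -2.669 -1.134
v -1.861 -3.504 -1.504
v -1.897 -3.085 -1.965
v -2.164 -2.569 -1.737
v -2.039 -2.784 -0.576
v -1.607 -3.619 -0.945
v -1.232 -3.388 -0.503
v -1.499 -2.872 -0.275
v -2.105 -3.247 -0.99
v -1.61 0.788 -1.707
v -2.453 1.078 -0.774
v -1.864 2.129 -2.353
v -2.706 2.419 -1.42
v -0.074 1.621 -0.58
v -0.916 1.911 0.353
v -0.327 2.962 -1.226
v -1.17 3.252 -0.293
f 1 38 17
f 38 12 41
f 17 41 6
f 38 41 17
f 1 17 13
f 17 6 18
f 13 18 2
f 17 18 13
f 1 13 22
f 13 2 23
f 22 23 8
f 13 23 22
f 1 22 34
f 22 8 37
f 34 37 11
f 22 37 34
f 1 34 38
f 34 11 42
f 38 42 12
f 34 42 38
f 2 18 29
f 18 6 32
f 29 32 10
f 18 32 29
f 6 41 19
f 41 12 40
f 19 40 5
f 41 40 19
f 12 42 39
f 42 11 35
f 39 35 3
f 42 35 39
f 11 37 36
f 37 8 24
f 36 24 7
f 37 24 36
f 8 23 28
f 23 2 25
f 28 25 9
f 23 25 28
f 4 30 16
f 30 10 31
f 16 31 5
f 30 31 16
f 4 16 14
f 16 5 15
f 14 15 3
f 16 15 14
f 4 14 21
f 14 3 20
f 21 20 7
f 14 20 21
f 4 21 26
f 21 7 27
f 26 27 9
f 21 27 26
f 4 26 30
f 26 9 33
f 30 33 10
f 26 33 30
f 5 31 19
f 31 10 32
f 19 32 6
f 31 32 19
f 3 15 39
f 15 5 40
f 39 40 12
f 15 40 39
f 7 20 36
f 20 3 35
f 36 35 11
f 20 35 36
f 9 27 28
f 27 7 24
f 28 24 8
f 27 24 28
f 10 33 29
f 33 9 25
f 29 25 2
f 33 25 29
f 44 46 43
f 47 44 43
f 43 46 45
f 45 47 43
f 44 50 46
f 48 44 47
f 48 50 44
f 46 50 45
f 49 47 45
f 45 50 49
f 49 48 47
f 50 48 49



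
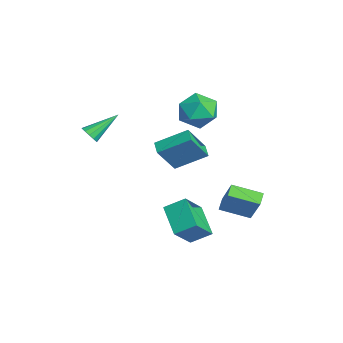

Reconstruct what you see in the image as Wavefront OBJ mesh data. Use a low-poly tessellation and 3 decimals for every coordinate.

v 2.351 -0.709 -0.997
v 2.583 0.359 -0.351
v 1.467 0.302 -2.354
v 1.699 1.371 -1.709
v 3.981 -0.511 -1.911
v 4.213 0.558 -1.266
v 3.097 0.501 -3.269
v 3.329 1.569 -2.623
v -2.757 -3.52 1.587
v -2.543 -3.168 1.152
v -3.183 -1.92 2.673
v -2.872 -3.211 1.086
v -3.164 -3.352 1.18
v -3.327 -3.547 1.403
v -3.309 -3.733 1.685
v -3.116 -3.852 1.936
v -2.809 -3.865 2.076
v -2.485 -3.769 2.061
v -2.247 -3.594 1.896
v -2.172 -3.395 1.633
v -2.282 -3.236 1.355
v -0.972 -0.485 1.673
v -0.635 1.188 2.617
v -1.475 0.527 0.059
v -1.138 2.2 1.003
v -0.182 -0.5 1.417
v 0.155 1.173 2.361
v -0.685 0.512 -0.197
v -0.348 2.185 0.747
v 0.964 2.437 -2.484
v 0.31 2.772 -2.144
v 1.484 3.979 -3.008
v 0.83 4.315 -2.668
v 1.93 2.665 -0.852
v 1.276 3.001 -0.512
v 2.45 4.208 -1.376
v 1.796 4.543 -1.036
v -2.294 1.264 3.585
v -1.892 1.85 4.55
v -0.728 1.83 2.59
v -0.326 2.416 3.555
v -0.355 1.218 3.551
v -1.323 0.868 4.166
v -1.297 2.812 2.974
v -2.265 2.462 3.589
v -1.276 2.807 4.173
v -0.694 1.822 4.529
v -1.926 1.858 2.611
v -1.344 0.873 2.967
f 2 4 1
f 5 2 1
f 1 4 3
f 3 5 1
f 2 8 4
f 6 2 5
f 6 8 2
f 4 8 3
f 7 5 3
f 3 8 7
f 7 6 5
f 8 6 7
f 10 9 12
f 10 12 11
f 12 9 13
f 12 13 11
f 13 9 14
f 13 14 11
f 14 9 15
f 14 15 11
f 15 9 16
f 15 16 11
f 16 9 17
f 16 17 11
f 17 9 18
f 17 18 11
f 18 9 19
f 18 19 11
f 19 9 20
f 19 20 11
f 20 9 21
f 20 21 11
f 21 9 10
f 21 10 11
f 23 25 22
f 26 23 22
f 22 25 24
f 24 26 22
f 23 29 25
f 27 23 26
f 27 29 23
f 25 29 24
f 28 26 24
f 24 29 28
f 28 27 26
f 29 27 28
f 31 33 30
f 34 31 30
f 30 33 32
f 32 34 30
f 31 37 33
f 35 31 34
f 35 37 31
f 33 37 32
f 36 34 32
f 32 37 36
f 36 35 34
f 37 35 36
f 38 49 43
f 38 43 39
f 38 39 45
f 38 45 48
f 38 48 49
f 39 43 47
f 43 49 42
f 49 48 40
f 48 45 44
f 45 39 46
f 41 47 42
f 41 42 40
f 41 40 44
f 41 44 46
f 41 46 47
f 42 47 43
f 40 42 49
f 44 40 48
f 46 44 45
f 47 46 39



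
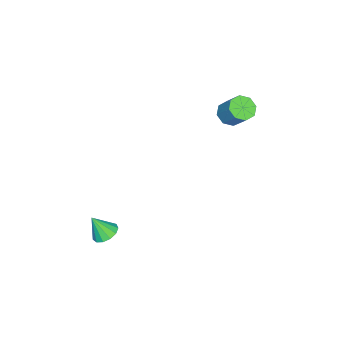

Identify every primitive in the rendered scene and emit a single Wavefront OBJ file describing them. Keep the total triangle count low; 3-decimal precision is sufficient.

v 1.728 -1.762 -0.888
v 2.307 -1.864 -1.052
v 1.912 -2.278 0.088
v 2.304 -1.561 -0.891
v 2.118 -1.321 -0.729
v 1.808 -1.221 -0.618
v 1.473 -1.293 -0.593
v 1.219 -1.514 -0.661
v 1.126 -1.814 -0.802
v 1.225 -2.097 -0.97
v 1.483 -2.274 -1.112
v 1.819 -2.288 -1.183
v 2.126 -2.136 -1.161
v -3.984 1.185 3.464
v -3.6 1.507 3.082
v -3.232 2.218 4.055
v -3.616 1.895 4.436
v -4.041 1.701 3.108
v -3.672 2.412 4.08
v -4.449 1.593 3.341
v -4.08 2.303 4.314
v -4.584 1.245 3.647
v -4.215 1.956 4.62
v -4.368 0.862 3.845
v -4 1.573 4.818
v -3.928 0.668 3.82
v -3.559 1.379 4.792
v -3.52 0.777 3.586
v -3.151 1.487 4.559
v -3.385 1.124 3.28
v -3.016 1.835 4.253
f 2 1 4
f 2 4 3
f 4 1 5
f 4 5 3
f 5 1 6
f 5 6 3
f 6 1 7
f 6 7 3
f 7 1 8
f 7 8 3
f 8 1 9
f 8 9 3
f 9 1 10
f 9 10 3
f 10 1 11
f 10 11 3
f 11 1 12
f 11 12 3
f 12 1 13
f 12 13 3
f 13 1 2
f 13 2 3
f 15 14 18
f 15 18 16
f 16 18 19
f 16 19 17
f 18 14 20
f 18 20 19
f 19 20 21
f 19 21 17
f 20 14 22
f 20 22 21
f 21 22 23
f 21 23 17
f 22 14 24
f 22 24 23
f 23 24 25
f 23 25 17
f 24 14 26
f 24 26 25
f 25 26 27
f 25 27 17
f 26 14 28
f 26 28 27
f 27 28 29
f 27 29 17
f 28 14 30
f 28 30 29
f 29 30 31
f 29 31 17
f 30 14 15
f 30 15 31
f 31 15 16
f 31 16 17



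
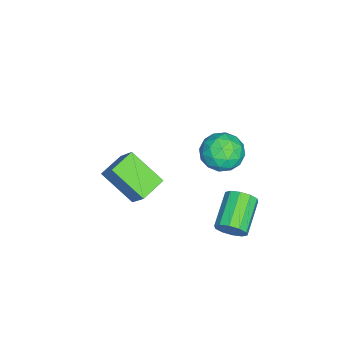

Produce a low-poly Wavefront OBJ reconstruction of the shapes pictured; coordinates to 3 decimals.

v 0.684 -2.28 -1.273
v 1.297 -1.579 -0.11
v 1.174 -0.709 -2.479
v 1.786 -0.008 -1.316
v 1.854 -2.852 -1.544
v 2.466 -2.151 -0.381
v 2.343 -1.281 -2.75
v 2.956 -0.58 -1.587
v 4.002 3.586 -1.564
v 4.257 4.019 -1.008
v 2.593 4.088 -0.299
v 2.338 3.654 -0.856
v 4.121 4.296 -1.354
v 2.457 4.364 -0.645
v 3.94 4.301 -1.781
v 2.276 4.37 -1.072
v 3.782 4.033 -2.125
v 2.118 4.102 -1.416
v 3.708 3.594 -2.255
v 2.044 3.663 -1.546
v 3.747 3.152 -2.121
v 2.083 3.221 -1.412
v 3.883 2.876 -1.775
v 2.219 2.944 -1.066
v 4.064 2.87 -1.348
v 2.4 2.939 -0.639
v 4.222 3.138 -1.004
v 2.558 3.207 -0.295
v 4.296 3.577 -0.874
v 2.632 3.646 -0.165
v 3.565 3.801 2.915
v 4.194 3.059 3.223
v 2.266 2.841 3.257
v 2.895 2.099 3.565
v 2.808 2.955 4.113
v 3.61 3.548 3.902
v 2.85 2.352 2.578
v 3.652 2.945 2.367
v 3.752 2.164 3.015
v 3.726 2.537 3.964
v 2.734 3.363 2.516
v 2.708 3.736 3.465
v 3.993 3.514 3.039
v 2.467 2.386 3.441
v 2.416 2.889 3.763
v 2.785 2.453 3.944
v 3.65 3.802 3.438
v 4.02 3.366 3.619
v 3.206 3.305 4.143
v 2.44 2.534 2.861
v 2.81 2.098 3.042
v 3.675 3.447 2.536
v 4.044 3.011 2.717
v 3.254 2.595 2.337
v 4.103 2.552 3.098
v 3.34 1.988 3.299
v 3.313 2.136 2.718
v 3.785 2.485 2.594
v 4.088 2.771 3.656
v 3.325 2.207 3.856
v 3.274 2.71 4.179
v 3.745 3.059 4.055
v 3.828 2.245 3.533
v 3.135 3.693 2.624
v 2.372 3.129 2.824
v 2.715 2.841 2.425
v 3.186 3.19 2.301
v 3.12 3.912 3.181
v 2.357 3.348 3.382
v 2.675 3.415 3.886
v 3.147 3.764 3.762
v 2.632 3.655 2.947
f 2 4 1
f 5 2 1
f 1 4 3
f 3 5 1
f 2 8 4
f 6 2 5
f 6 8 2
f 4 8 3
f 7 5 3
f 3 8 7
f 7 6 5
f 8 6 7
f 10 9 13
f 10 13 11
f 11 13 14
f 11 14 12
f 13 9 15
f 13 15 14
f 14 15 16
f 14 16 12
f 15 9 17
f 15 17 16
f 16 17 18
f 16 18 12
f 17 9 19
f 17 19 18
f 18 19 20
f 18 20 12
f 19 9 21
f 19 21 20
f 20 21 22
f 20 22 12
f 21 9 23
f 21 23 22
f 22 23 24
f 22 24 12
f 23 9 25
f 23 25 24
f 24 25 26
f 24 26 12
f 25 9 27
f 25 27 26
f 26 27 28
f 26 28 12
f 27 9 29
f 27 29 28
f 28 29 30
f 28 30 12
f 29 9 10
f 29 10 30
f 30 10 11
f 30 11 12
f 31 68 47
f 68 42 71
f 47 71 36
f 68 71 47
f 31 47 43
f 47 36 48
f 43 48 32
f 47 48 43
f 31 43 52
f 43 32 53
f 52 53 38
f 43 53 52
f 31 52 64
f 52 38 67
f 64 67 41
f 52 67 64
f 31 64 68
f 64 41 72
f 68 72 42
f 64 72 68
f 32 48 59
f 48 36 62
f 59 62 40
f 48 62 59
f 36 71 49
f 71 42 70
f 49 70 35
f 71 70 49
f 42 72 69
f 72 41 65
f 69 65 33
f 72 65 69
f 41 67 66
f 67 38 54
f 66 54 37
f 67 54 66
f 38 53 58
f 53 32 55
f 58 55 39
f 53 55 58
f 34 60 46
f 60 40 61
f 46 61 35
f 60 61 46
f 34 46 44
f 46 35 45
f 44 45 33
f 46 45 44
f 34 44 51
f 44 33 50
f 51 50 37
f 44 50 51
f 34 51 56
f 51 37 57
f 56 57 39
f 51 57 56
f 34 56 60
f 56 39 63
f 60 63 40
f 56 63 60
f 35 61 49
f 61 40 62
f 49 62 36
f 61 62 49
f 33 45 69
f 45 35 70
f 69 70 42
f 45 70 69
f 37 50 66
f 50 33 65
f 66 65 41
f 50 65 66
f 39 57 58
f 57 37 54
f 58 54 38
f 57 54 58
f 40 63 59
f 63 39 55
f 59 55 32
f 63 55 59



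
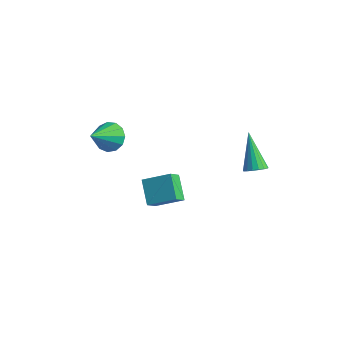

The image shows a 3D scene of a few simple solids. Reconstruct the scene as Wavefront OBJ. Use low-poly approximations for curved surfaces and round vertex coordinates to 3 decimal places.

v -3.534 -2.731 0.847
v -3.239 -3.127 0.205
v -3.326 -4.009 1.733
v -2.882 -2.928 0.409
v -2.732 -2.666 0.751
v -2.837 -2.425 1.124
v -3.163 -2.281 1.409
v -3.607 -2.279 1.515
v -4.028 -2.421 1.409
v -4.291 -2.661 1.125
v -4.315 -2.923 0.752
v -4.09 -3.124 0.409
v -3.689 -3.2 0.205
v 0.01 2.941 -2.487
v 0.477 3.242 -2.287
v -1.09 3.539 -0.813
v 0.338 3.43 -2.446
v 0.124 3.506 -2.614
v -0.116 3.453 -2.752
v -0.327 3.282 -2.83
v -0.461 3.034 -2.83
v -0.487 2.764 -2.75
v -0.399 2.535 -2.611
v -0.218 2.399 -2.443
v 0.016 2.387 -2.285
v 0.249 2.502 -2.173
v 0.426 2.718 -2.133
v 0.509 2.985 -2.175
v -3.801 -0.623 -3.525
v -2.737 0.2 -2.909
v -3.993 0.075 -4.125
v -2.929 0.898 -3.509
v -2.851 -1.158 -4.451
v -1.787 -0.335 -3.835
v -3.043 -0.46 -5.051
v -1.979 0.363 -4.435
f 2 1 4
f 2 4 3
f 4 1 5
f 4 5 3
f 5 1 6
f 5 6 3
f 6 1 7
f 6 7 3
f 7 1 8
f 7 8 3
f 8 1 9
f 8 9 3
f 9 1 10
f 9 10 3
f 10 1 11
f 10 11 3
f 11 1 12
f 11 12 3
f 12 1 13
f 12 13 3
f 13 1 2
f 13 2 3
f 15 14 17
f 15 17 16
f 17 14 18
f 17 18 16
f 18 14 19
f 18 19 16
f 19 14 20
f 19 20 16
f 20 14 21
f 20 21 16
f 21 14 22
f 21 22 16
f 22 14 23
f 22 23 16
f 23 14 24
f 23 24 16
f 24 14 25
f 24 25 16
f 25 14 26
f 25 26 16
f 26 14 27
f 26 27 16
f 27 14 28
f 27 28 16
f 28 14 15
f 28 15 16
f 30 32 29
f 33 30 29
f 29 32 31
f 31 33 29
f 30 36 32
f 34 30 33
f 34 36 30
f 32 36 31
f 35 33 31
f 31 36 35
f 35 34 33
f 36 34 35



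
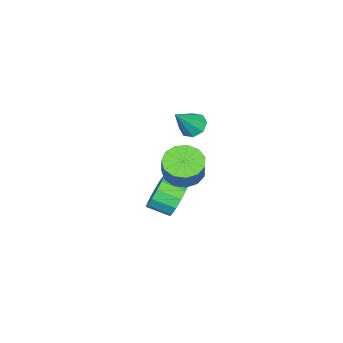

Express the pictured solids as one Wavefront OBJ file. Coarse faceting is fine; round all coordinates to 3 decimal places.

v -1.92 0.432 -0.27
v -1.23 1.036 -0.802
v -0.651 1.432 0.398
v -1.34 0.828 0.93
v -1.703 1.382 -0.688
v -1.124 1.778 0.512
v -2.245 1.426 -0.441
v -1.666 1.822 0.759
v -2.684 1.155 -0.14
v -2.105 1.551 1.06
v -2.88 0.654 0.12
v -2.301 1.05 1.32
v -2.771 0.083 0.256
v -2.192 0.479 1.456
v -2.392 -0.378 0.225
v -1.813 0.019 1.425
v -1.863 -0.581 0.037
v -1.284 -0.185 1.237
v -1.352 -0.463 -0.249
v -0.773 -0.067 0.951
v -1.021 -0.061 -0.541
v -0.442 0.336 0.659
v -0.975 0.498 -0.747
v -0.396 0.894 0.453
v -2.987 -0.529 -3.44
v -2.309 -0.621 -4.263
v -1.855 -1.743 -3.763
v -2.533 -1.651 -2.94
v -2.017 -0.312 -3.835
v -1.562 -1.434 -3.335
v -2.032 -0.072 -3.283
v -1.578 -1.194 -2.782
v -2.351 0.023 -2.78
v -1.897 -1.099 -2.28
v -2.872 -0.057 -2.487
v -2.418 -1.18 -1.986
v -3.429 -0.287 -2.496
v -2.975 -1.409 -1.996
v -3.846 -0.594 -2.805
v -3.392 -1.716 -2.305
v -3.99 -0.88 -3.316
v -3.536 -2.002 -2.816
v -3.816 -1.054 -3.866
v -3.362 -2.177 -3.366
v -3.379 -1.062 -4.281
v -2.924 -2.184 -3.781
v -2.817 -0.901 -4.429
v -2.362 -2.023 -3.929
v -2.962 0.286 2.378
v -2.422 0.656 1.973
v -1.798 0.014 3.682
v -2.73 1.018 2.322
v -3.173 0.95 2.704
v -3.493 0.494 2.895
v -3.502 -0.085 2.783
v -3.195 -0.446 2.433
v -2.752 -0.379 2.051
v -2.431 0.078 1.86
f 2 1 5
f 2 5 3
f 3 5 6
f 3 6 4
f 5 1 7
f 5 7 6
f 6 7 8
f 6 8 4
f 7 1 9
f 7 9 8
f 8 9 10
f 8 10 4
f 9 1 11
f 9 11 10
f 10 11 12
f 10 12 4
f 11 1 13
f 11 13 12
f 12 13 14
f 12 14 4
f 13 1 15
f 13 15 14
f 14 15 16
f 14 16 4
f 15 1 17
f 15 17 16
f 16 17 18
f 16 18 4
f 17 1 19
f 17 19 18
f 18 19 20
f 18 20 4
f 19 1 21
f 19 21 20
f 20 21 22
f 20 22 4
f 21 1 23
f 21 23 22
f 22 23 24
f 22 24 4
f 23 1 2
f 23 2 24
f 24 2 3
f 24 3 4
f 26 25 29
f 26 29 27
f 27 29 30
f 27 30 28
f 29 25 31
f 29 31 30
f 30 31 32
f 30 32 28
f 31 25 33
f 31 33 32
f 32 33 34
f 32 34 28
f 33 25 35
f 33 35 34
f 34 35 36
f 34 36 28
f 35 25 37
f 35 37 36
f 36 37 38
f 36 38 28
f 37 25 39
f 37 39 38
f 38 39 40
f 38 40 28
f 39 25 41
f 39 41 40
f 40 41 42
f 40 42 28
f 41 25 43
f 41 43 42
f 42 43 44
f 42 44 28
f 43 25 45
f 43 45 44
f 44 45 46
f 44 46 28
f 45 25 47
f 45 47 46
f 46 47 48
f 46 48 28
f 47 25 26
f 47 26 48
f 48 26 27
f 48 27 28
f 50 49 52
f 50 52 51
f 52 49 53
f 52 53 51
f 53 49 54
f 53 54 51
f 54 49 55
f 54 55 51
f 55 49 56
f 55 56 51
f 56 49 57
f 56 57 51
f 57 49 58
f 57 58 51
f 58 49 50
f 58 50 51



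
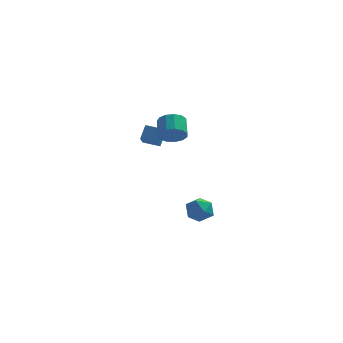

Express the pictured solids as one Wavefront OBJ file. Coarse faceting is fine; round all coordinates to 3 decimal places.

v -0.011 2.464 1.69
v 0.173 2.924 2.368
v -0.062 3.737 0.842
v 0.122 4.196 1.521
v 0.818 2.384 1.519
v 1.002 2.843 2.198
v 0.767 3.656 0.672
v 0.951 4.116 1.35
v 1.651 0.91 2.735
v 2.275 1.103 2.587
v 2.133 1.964 3.116
v 1.509 1.77 3.265
v 2.054 1.237 2.312
v 1.912 2.097 2.841
v 1.705 1.266 2.171
v 1.563 2.126 2.7
v 1.339 1.182 2.209
v 1.197 2.043 2.738
v 1.072 1.012 2.414
v 0.93 1.872 2.943
v 0.988 0.809 2.722
v 0.847 1.67 3.251
v 1.116 0.638 3.034
v 0.974 1.499 3.563
v 1.413 0.554 3.251
v 1.271 1.414 3.78
v 1.785 0.582 3.304
v 1.644 1.443 3.833
v 2.115 0.714 3.177
v 1.974 1.575 3.706
v 2.298 0.909 2.91
v 2.156 1.769 3.439
v 2.003 3.254 -2.917
v 2.632 3.617 -2.668
v 2.708 2.523 -3.632
v 3.337 2.886 -3.383
v 2.938 2.437 -2.905
v 2.502 2.888 -2.463
v 2.838 3.252 -3.837
v 2.402 3.703 -3.395
v 3.148 3.615 -3.236
v 3.21 3.111 -2.66
v 2.13 3.029 -3.64
v 2.192 2.525 -3.064
f 2 4 1
f 5 2 1
f 1 4 3
f 3 5 1
f 2 8 4
f 6 2 5
f 6 8 2
f 4 8 3
f 7 5 3
f 3 8 7
f 7 6 5
f 8 6 7
f 10 9 13
f 10 13 11
f 11 13 14
f 11 14 12
f 13 9 15
f 13 15 14
f 14 15 16
f 14 16 12
f 15 9 17
f 15 17 16
f 16 17 18
f 16 18 12
f 17 9 19
f 17 19 18
f 18 19 20
f 18 20 12
f 19 9 21
f 19 21 20
f 20 21 22
f 20 22 12
f 21 9 23
f 21 23 22
f 22 23 24
f 22 24 12
f 23 9 25
f 23 25 24
f 24 25 26
f 24 26 12
f 25 9 27
f 25 27 26
f 26 27 28
f 26 28 12
f 27 9 29
f 27 29 28
f 28 29 30
f 28 30 12
f 29 9 31
f 29 31 30
f 30 31 32
f 30 32 12
f 31 9 10
f 31 10 32
f 32 10 11
f 32 11 12
f 33 44 38
f 33 38 34
f 33 34 40
f 33 40 43
f 33 43 44
f 34 38 42
f 38 44 37
f 44 43 35
f 43 40 39
f 40 34 41
f 36 42 37
f 36 37 35
f 36 35 39
f 36 39 41
f 36 41 42
f 37 42 38
f 35 37 44
f 39 35 43
f 41 39 40
f 42 41 34



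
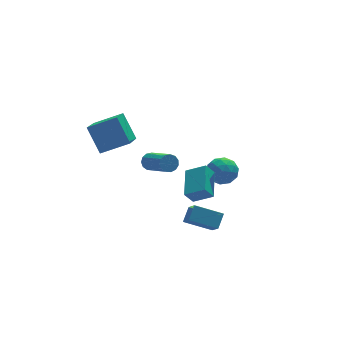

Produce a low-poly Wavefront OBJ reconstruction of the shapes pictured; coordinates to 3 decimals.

v 2.888 1.527 -3.51
v 3.202 2.003 -2.755
v 4.278 1.617 -4.145
v 4.592 2.093 -3.39
v 4.366 1.178 -3.311
v 3.506 1.122 -2.919
v 3.974 2.498 -3.981
v 3.114 2.442 -3.589
v 3.873 2.603 -3.046
v 4.115 1.787 -2.632
v 3.365 1.833 -4.268
v 3.607 1.017 -3.854
v 2.923 1.757 -3.077
v 4.557 1.863 -3.823
v 4.424 1.325 -3.777
v 4.609 1.605 -3.333
v 3.102 1.239 -3.173
v 3.286 1.519 -2.729
v 3.97 1.034 -3.056
v 4.194 2.101 -4.171
v 4.378 2.381 -3.727
v 2.871 2.015 -3.567
v 3.056 2.295 -3.123
v 3.51 2.586 -3.844
v 3.502 2.389 -2.804
v 4.319 2.443 -3.177
v 3.955 2.681 -3.525
v 3.45 2.648 -3.294
v 3.644 1.91 -2.561
v 4.461 1.963 -2.934
v 4.328 1.425 -2.888
v 3.823 1.392 -2.657
v 4.038 2.263 -2.732
v 3.019 1.657 -3.966
v 3.836 1.71 -4.339
v 3.657 2.228 -4.243
v 3.152 2.195 -4.012
v 3.161 1.177 -3.723
v 3.978 1.231 -4.096
v 4.03 0.972 -3.606
v 3.525 0.939 -3.375
v 3.442 1.357 -4.168
v -2.876 1.449 0.301
v -3.737 -0.25 1.321
v -3.251 2.469 1.685
v -4.112 0.771 2.705
v -1.368 1.089 0.975
v -2.229 -0.609 1.995
v -1.743 2.11 2.359
v -2.604 0.411 3.379
v 0.872 -3.303 -0.455
v 1.499 -1.702 0.11
v -0.042 -2.735 -1.051
v 0.585 -1.134 -0.485
v 1.375 -3.246 -1.175
v 2.002 -1.645 -0.609
v 0.461 -2.678 -1.77
v 1.088 -1.077 -1.205
v 0.082 -2.207 -3.657
v 0.012 -3.283 -2.659
v 0.582 -1.659 -3.032
v 0.513 -2.736 -2.034
v 1.467 -2.824 -4.226
v 1.398 -3.901 -3.228
v 1.968 -2.277 -3.601
v 1.898 -3.353 -2.603
v -0.639 0.901 -0.92
v -0.216 1.168 -0.646
v 0.222 -0.555 0.355
v -0.201 -0.821 0.08
v -0.479 1.206 -0.466
v -0.041 -0.517 0.535
v -0.793 1.147 -0.43
v -0.355 -0.576 0.571
v -1.058 1.01 -0.549
v -0.62 -0.713 0.451
v -1.19 0.839 -0.787
v -0.752 -0.884 0.214
v -1.147 0.687 -1.067
v -0.709 -1.036 -0.066
v -0.942 0.604 -1.3
v -0.504 -1.119 -0.3
v -0.642 0.615 -1.413
v -0.204 -1.108 -0.412
v -0.34 0.717 -1.369
v 0.098 -1.006 -0.369
v -0.134 0.877 -1.183
v 0.304 -0.846 -0.182
v -0.088 1.046 -0.913
v 0.35 -0.677 0.087
f 1 38 17
f 38 12 41
f 17 41 6
f 38 41 17
f 1 17 13
f 17 6 18
f 13 18 2
f 17 18 13
f 1 13 22
f 13 2 23
f 22 23 8
f 13 23 22
f 1 22 34
f 22 8 37
f 34 37 11
f 22 37 34
f 1 34 38
f 34 11 42
f 38 42 12
f 34 42 38
f 2 18 29
f 18 6 32
f 29 32 10
f 18 32 29
f 6 41 19
f 41 12 40
f 19 40 5
f 41 40 19
f 12 42 39
f 42 11 35
f 39 35 3
f 42 35 39
f 11 37 36
f 37 8 24
f 36 24 7
f 37 24 36
f 8 23 28
f 23 2 25
f 28 25 9
f 23 25 28
f 4 30 16
f 30 10 31
f 16 31 5
f 30 31 16
f 4 16 14
f 16 5 15
f 14 15 3
f 16 15 14
f 4 14 21
f 14 3 20
f 21 20 7
f 14 20 21
f 4 21 26
f 21 7 27
f 26 27 9
f 21 27 26
f 4 26 30
f 26 9 33
f 30 33 10
f 26 33 30
f 5 31 19
f 31 10 32
f 19 32 6
f 31 32 19
f 3 15 39
f 15 5 40
f 39 40 12
f 15 40 39
f 7 20 36
f 20 3 35
f 36 35 11
f 20 35 36
f 9 27 28
f 27 7 24
f 28 24 8
f 27 24 28
f 10 33 29
f 33 9 25
f 29 25 2
f 33 25 29
f 44 46 43
f 47 44 43
f 43 46 45
f 45 47 43
f 44 50 46
f 48 44 47
f 48 50 44
f 46 50 45
f 49 47 45
f 45 50 49
f 49 48 47
f 50 48 49
f 52 54 51
f 55 52 51
f 51 54 53
f 53 55 51
f 52 58 54
f 56 52 55
f 56 58 52
f 54 58 53
f 57 55 53
f 53 58 57
f 57 56 55
f 58 56 57
f 60 62 59
f 63 60 59
f 59 62 61
f 61 63 59
f 60 66 62
f 64 60 63
f 64 66 60
f 62 66 61
f 65 63 61
f 61 66 65
f 65 64 63
f 66 64 65
f 68 67 71
f 68 71 69
f 69 71 72
f 69 72 70
f 71 67 73
f 71 73 72
f 72 73 74
f 72 74 70
f 73 67 75
f 73 75 74
f 74 75 76
f 74 76 70
f 75 67 77
f 75 77 76
f 76 77 78
f 76 78 70
f 77 67 79
f 77 79 78
f 78 79 80
f 78 80 70
f 79 67 81
f 79 81 80
f 80 81 82
f 80 82 70
f 81 67 83
f 81 83 82
f 82 83 84
f 82 84 70
f 83 67 85
f 83 85 84
f 84 85 86
f 84 86 70
f 85 67 87
f 85 87 86
f 86 87 88
f 86 88 70
f 87 67 89
f 87 89 88
f 88 89 90
f 88 90 70
f 89 67 68
f 89 68 90
f 90 68 69
f 90 69 70



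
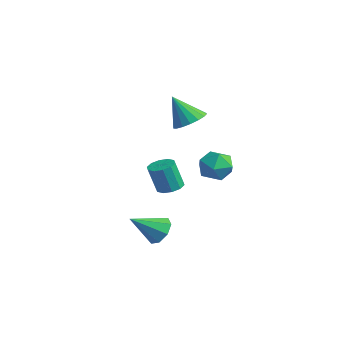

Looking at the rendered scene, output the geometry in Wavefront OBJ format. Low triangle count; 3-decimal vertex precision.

v 2.169 -2.9 -0.42
v 2.913 -2.962 -0.28
v 1.891 -4.18 0.5
v 2.641 -2.624 0.107
v 2.092 -2.448 0.186
v 1.588 -2.537 -0.09
v 1.424 -2.839 -0.56
v 1.697 -3.177 -0.947
v 2.246 -3.353 -1.026
v 2.75 -3.263 -0.75
v -2.951 1.702 3.149
v -2.435 1.003 3.103
v -3.589 1.138 4.551
v -2.209 1.279 3.318
v -2.153 1.653 3.493
v -2.28 2.037 3.59
v -2.56 2.345 3.586
v -2.93 2.506 3.482
v -3.305 2.482 3.302
v -3.598 2.279 3.086
v -3.743 1.945 2.886
v -3.707 1.554 2.745
v -3.497 1.198 2.697
v -3.162 0.957 2.753
v -2.779 0.886 2.9
v 1.232 -1.828 1.534
v 1.555 -2.357 1.422
v 1.411 -2.722 2.735
v 1.088 -2.192 2.846
v 1.809 -2.081 1.527
v 1.664 -2.446 2.839
v 1.843 -1.708 1.634
v 1.698 -2.073 2.947
v 1.643 -1.381 1.703
v 1.498 -1.746 3.016
v 1.287 -1.224 1.707
v 1.142 -1.589 3.02
v 0.909 -1.298 1.645
v 0.765 -1.663 2.958
v 0.656 -1.574 1.541
v 0.511 -1.939 2.853
v 0.622 -1.947 1.433
v 0.477 -2.312 2.746
v 0.822 -2.274 1.364
v 0.677 -2.639 2.677
v 1.178 -2.431 1.36
v 1.033 -2.796 2.673
v -1.523 3.032 0.179
v -0.917 2.676 0.798
v -2.503 1.924 0.502
v -1.897 1.568 1.121
v -2.318 2.386 1.295
v -1.712 3.071 1.095
v -1.708 1.529 0.205
v -1.102 2.214 0.005
v -1.032 1.748 0.814
v -1.408 2.277 1.487
v -2.012 2.323 -0.187
v -2.388 2.852 0.486
f 2 1 4
f 2 4 3
f 4 1 5
f 4 5 3
f 5 1 6
f 5 6 3
f 6 1 7
f 6 7 3
f 7 1 8
f 7 8 3
f 8 1 9
f 8 9 3
f 9 1 10
f 9 10 3
f 10 1 2
f 10 2 3
f 12 11 14
f 12 14 13
f 14 11 15
f 14 15 13
f 15 11 16
f 15 16 13
f 16 11 17
f 16 17 13
f 17 11 18
f 17 18 13
f 18 11 19
f 18 19 13
f 19 11 20
f 19 20 13
f 20 11 21
f 20 21 13
f 21 11 22
f 21 22 13
f 22 11 23
f 22 23 13
f 23 11 24
f 23 24 13
f 24 11 25
f 24 25 13
f 25 11 12
f 25 12 13
f 27 26 30
f 27 30 28
f 28 30 31
f 28 31 29
f 30 26 32
f 30 32 31
f 31 32 33
f 31 33 29
f 32 26 34
f 32 34 33
f 33 34 35
f 33 35 29
f 34 26 36
f 34 36 35
f 35 36 37
f 35 37 29
f 36 26 38
f 36 38 37
f 37 38 39
f 37 39 29
f 38 26 40
f 38 40 39
f 39 40 41
f 39 41 29
f 40 26 42
f 40 42 41
f 41 42 43
f 41 43 29
f 42 26 44
f 42 44 43
f 43 44 45
f 43 45 29
f 44 26 46
f 44 46 45
f 45 46 47
f 45 47 29
f 46 26 27
f 46 27 47
f 47 27 28
f 47 28 29
f 48 59 53
f 48 53 49
f 48 49 55
f 48 55 58
f 48 58 59
f 49 53 57
f 53 59 52
f 59 58 50
f 58 55 54
f 55 49 56
f 51 57 52
f 51 52 50
f 51 50 54
f 51 54 56
f 51 56 57
f 52 57 53
f 50 52 59
f 54 50 58
f 56 54 55
f 57 56 49



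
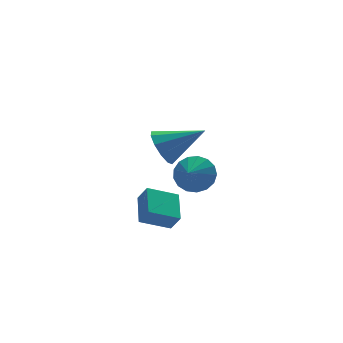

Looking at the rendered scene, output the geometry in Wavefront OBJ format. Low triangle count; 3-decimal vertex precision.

v -4.047 -1.629 -1.209
v -3.84 -2.055 -0.455
v -3.399 -0.363 -0.672
v -3.192 -0.789 0.082
v -2.788 -2.031 -1.782
v -2.581 -2.457 -1.028
v -2.14 -0.765 -1.245
v -1.933 -1.191 -0.491
v 1.784 3.79 -2.965
v 2.562 3.377 -2.451
v 1.076 3.19 -2.375
v 2.446 3.772 -2.19
v 2.178 4.171 -2.105
v 1.82 4.483 -2.218
v 1.454 4.636 -2.502
v 1.163 4.596 -2.892
v 1.015 4.37 -3.299
v 1.042 4.012 -3.629
v 1.24 3.602 -3.808
v 1.563 3.236 -3.793
v 1.936 2.997 -3.589
v 2.274 2.939 -3.241
v 2.5 3.076 -2.831
v -2.379 -0.579 2.126
v -1.907 -0.639 1.315
v -0.821 -1.401 3.094
v -1.786 -0.124 1.557
v -1.891 0.216 2.015
v -2.183 0.253 2.516
v -2.55 -0.028 2.868
v -2.851 -0.52 2.937
v -2.973 -1.034 2.696
v -2.867 -1.375 2.237
v -2.576 -1.412 1.736
v -2.209 -1.13 1.384
f 2 4 1
f 5 2 1
f 1 4 3
f 3 5 1
f 2 8 4
f 6 2 5
f 6 8 2
f 4 8 3
f 7 5 3
f 3 8 7
f 7 6 5
f 8 6 7
f 10 9 12
f 10 12 11
f 12 9 13
f 12 13 11
f 13 9 14
f 13 14 11
f 14 9 15
f 14 15 11
f 15 9 16
f 15 16 11
f 16 9 17
f 16 17 11
f 17 9 18
f 17 18 11
f 18 9 19
f 18 19 11
f 19 9 20
f 19 20 11
f 20 9 21
f 20 21 11
f 21 9 22
f 21 22 11
f 22 9 23
f 22 23 11
f 23 9 10
f 23 10 11
f 25 24 27
f 25 27 26
f 27 24 28
f 27 28 26
f 28 24 29
f 28 29 26
f 29 24 30
f 29 30 26
f 30 24 31
f 30 31 26
f 31 24 32
f 31 32 26
f 32 24 33
f 32 33 26
f 33 24 34
f 33 34 26
f 34 24 35
f 34 35 26
f 35 24 25
f 35 25 26



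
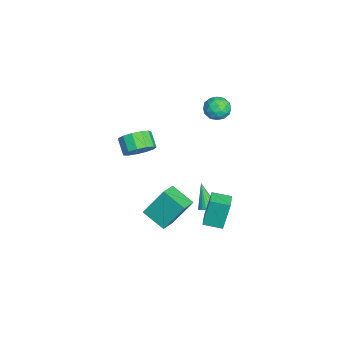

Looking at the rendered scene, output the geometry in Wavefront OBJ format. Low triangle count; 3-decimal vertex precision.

v -1.161 -0.598 -3.528
v -1.242 0.543 -1.791
v -2.153 -0.102 -3.901
v -2.234 1.039 -2.163
v -0.326 0.541 -4.237
v -0.407 1.682 -2.499
v -1.318 1.037 -4.609
v -1.399 2.178 -2.872
v -2.567 2.992 -4.405
v -2.267 2.535 -4.339
v -3.433 2.628 -2.975
v -2.144 2.69 -4.225
v -2.093 2.897 -4.142
v -2.125 3.121 -4.104
v -2.233 3.322 -4.118
v -2.399 3.466 -4.182
v -2.594 3.528 -4.285
v -2.784 3.497 -4.408
v -2.937 3.379 -4.53
v -3.026 3.194 -4.631
v -3.035 2.974 -4.693
v -2.964 2.757 -4.705
v -2.824 2.58 -4.665
v -2.639 2.475 -4.58
v -2.442 2.459 -4.464
v -1.276 2.777 -3.895
v -1.499 3.179 -2.072
v -1.135 3.885 -4.122
v -1.358 4.288 -2.299
v -0.202 2.672 -3.741
v -0.425 3.075 -1.918
v -0.061 3.781 -3.968
v -0.284 4.183 -2.145
v -3.839 4.071 3.732
v -3.129 3.687 3.537
v -4.511 3.253 2.903
v -3.801 2.869 2.708
v -4.123 2.784 3.469
v -3.709 3.29 3.981
v -3.931 3.65 2.459
v -3.517 4.156 2.971
v -3.186 3.426 2.75
v -3.305 2.891 3.374
v -4.335 4.049 3.066
v -4.454 3.514 3.69
v -3.425 3.951 3.707
v -4.215 2.989 2.733
v -4.404 2.94 3.18
v -3.987 2.713 3.066
v -3.766 3.718 3.968
v -3.349 3.491 3.854
v -3.933 2.961 3.814
v -4.291 3.449 2.586
v -3.874 3.222 2.472
v -3.653 4.227 3.374
v -3.236 4 3.26
v -3.707 3.979 2.626
v -3.042 3.571 3.13
v -3.436 3.091 2.643
v -3.513 3.55 2.496
v -3.269 3.847 2.797
v -3.111 3.257 3.497
v -3.506 2.776 3.01
v -3.696 2.727 3.457
v -3.452 3.024 3.758
v -3.145 3.104 3.035
v -4.134 4.164 3.43
v -4.529 3.683 2.943
v -4.188 3.916 2.682
v -3.944 4.213 2.983
v -4.204 3.849 3.797
v -4.598 3.369 3.31
v -4.371 3.093 3.643
v -4.127 3.39 3.944
v -4.495 3.836 3.405
v 0.368 -0.699 3.086
v 0.819 -0.317 3.791
v 0.043 -0.6 4.44
v -0.408 -0.981 3.734
v 0.517 0.055 3.593
v -0.259 -0.228 4.241
v 0.168 0.187 3.233
v -0.608 -0.095 3.882
v -0.117 0.039 2.827
v -0.893 -0.244 3.475
v -0.249 -0.344 2.503
v -1.025 -0.627 3.151
v -0.184 -0.839 2.364
v -0.96 -1.122 3.012
v 0.055 -1.29 2.454
v -0.721 -1.573 3.102
v 0.394 -1.553 2.745
v -0.382 -1.835 3.393
v 0.725 -1.545 3.144
v -0.051 -1.827 3.793
v 0.942 -1.268 3.525
v 0.166 -1.551 4.173
v 0.977 -0.81 3.766
v 0.201 -1.093 4.414
f 2 4 1
f 5 2 1
f 1 4 3
f 3 5 1
f 2 8 4
f 6 2 5
f 6 8 2
f 4 8 3
f 7 5 3
f 3 8 7
f 7 6 5
f 8 6 7
f 10 9 12
f 10 12 11
f 12 9 13
f 12 13 11
f 13 9 14
f 13 14 11
f 14 9 15
f 14 15 11
f 15 9 16
f 15 16 11
f 16 9 17
f 16 17 11
f 17 9 18
f 17 18 11
f 18 9 19
f 18 19 11
f 19 9 20
f 19 20 11
f 20 9 21
f 20 21 11
f 21 9 22
f 21 22 11
f 22 9 23
f 22 23 11
f 23 9 24
f 23 24 11
f 24 9 25
f 24 25 11
f 25 9 10
f 25 10 11
f 27 29 26
f 30 27 26
f 26 29 28
f 28 30 26
f 27 33 29
f 31 27 30
f 31 33 27
f 29 33 28
f 32 30 28
f 28 33 32
f 32 31 30
f 33 31 32
f 34 71 50
f 71 45 74
f 50 74 39
f 71 74 50
f 34 50 46
f 50 39 51
f 46 51 35
f 50 51 46
f 34 46 55
f 46 35 56
f 55 56 41
f 46 56 55
f 34 55 67
f 55 41 70
f 67 70 44
f 55 70 67
f 34 67 71
f 67 44 75
f 71 75 45
f 67 75 71
f 35 51 62
f 51 39 65
f 62 65 43
f 51 65 62
f 39 74 52
f 74 45 73
f 52 73 38
f 74 73 52
f 45 75 72
f 75 44 68
f 72 68 36
f 75 68 72
f 44 70 69
f 70 41 57
f 69 57 40
f 70 57 69
f 41 56 61
f 56 35 58
f 61 58 42
f 56 58 61
f 37 63 49
f 63 43 64
f 49 64 38
f 63 64 49
f 37 49 47
f 49 38 48
f 47 48 36
f 49 48 47
f 37 47 54
f 47 36 53
f 54 53 40
f 47 53 54
f 37 54 59
f 54 40 60
f 59 60 42
f 54 60 59
f 37 59 63
f 59 42 66
f 63 66 43
f 59 66 63
f 38 64 52
f 64 43 65
f 52 65 39
f 64 65 52
f 36 48 72
f 48 38 73
f 72 73 45
f 48 73 72
f 40 53 69
f 53 36 68
f 69 68 44
f 53 68 69
f 42 60 61
f 60 40 57
f 61 57 41
f 60 57 61
f 43 66 62
f 66 42 58
f 62 58 35
f 66 58 62
f 77 76 80
f 77 80 78
f 78 80 81
f 78 81 79
f 80 76 82
f 80 82 81
f 81 82 83
f 81 83 79
f 82 76 84
f 82 84 83
f 83 84 85
f 83 85 79
f 84 76 86
f 84 86 85
f 85 86 87
f 85 87 79
f 86 76 88
f 86 88 87
f 87 88 89
f 87 89 79
f 88 76 90
f 88 90 89
f 89 90 91
f 89 91 79
f 90 76 92
f 90 92 91
f 91 92 93
f 91 93 79
f 92 76 94
f 92 94 93
f 93 94 95
f 93 95 79
f 94 76 96
f 94 96 95
f 95 96 97
f 95 97 79
f 96 76 98
f 96 98 97
f 97 98 99
f 97 99 79
f 98 76 77
f 98 77 99
f 99 77 78
f 99 78 79

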